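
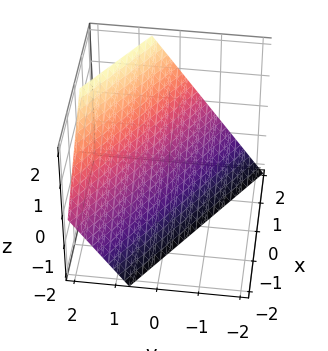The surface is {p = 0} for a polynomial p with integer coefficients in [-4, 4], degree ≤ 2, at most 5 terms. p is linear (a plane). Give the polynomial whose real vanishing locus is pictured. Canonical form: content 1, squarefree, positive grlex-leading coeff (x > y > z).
2*x + 3*y - 2*z - 2

Degree: the surface is flat (a plane), so deg p = 1.
Checking where it meets the axes: it crosses the z-axis at the gridline z = -1; it meets the x-axis at x = 1 (among the integer gridlines).
Assembling these constraints gives the stated polynomial.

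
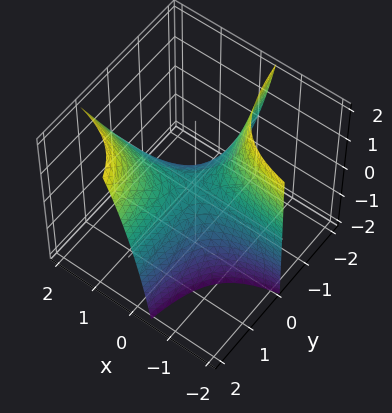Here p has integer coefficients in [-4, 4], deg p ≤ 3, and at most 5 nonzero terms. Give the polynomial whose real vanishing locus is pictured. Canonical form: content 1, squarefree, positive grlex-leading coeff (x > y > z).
4*x*y - x*z - 2*z

1. The degree is 2 — a generic line meets the surface in up to 2 points.
2. Against the integer gridlines: every point of the x-axis in the box is on the surface; every point of the y-axis in the box is on the surface; one z-axis crossing is at z = 0.
3. Matching integer coefficients to the picture gives p.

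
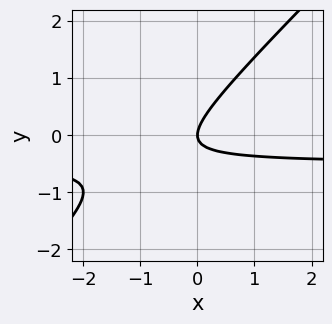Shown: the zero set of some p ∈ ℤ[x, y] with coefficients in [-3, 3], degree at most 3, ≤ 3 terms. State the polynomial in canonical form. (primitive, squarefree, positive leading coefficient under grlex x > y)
Degree: a generic line meets the curve in up to 2 points, so deg p = 2.
Observable constraints: it crosses the x-axis at the gridline x = 0; it meets the y-axis at y = 0 (among the integer gridlines).
Solving for integer coefficients yields p as stated.

2*x*y - 2*y^2 + x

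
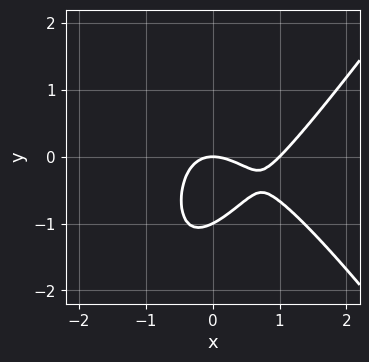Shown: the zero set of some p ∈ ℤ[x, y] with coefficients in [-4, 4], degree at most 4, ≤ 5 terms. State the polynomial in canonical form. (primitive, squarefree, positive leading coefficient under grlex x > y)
2*x^3 - x*y^2 - 2*x^2 - 2*y^2 - 2*y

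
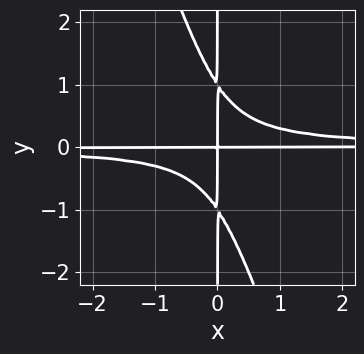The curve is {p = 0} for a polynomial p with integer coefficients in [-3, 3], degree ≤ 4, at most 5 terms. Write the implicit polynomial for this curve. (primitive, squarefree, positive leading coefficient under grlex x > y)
The degree is 4 — the shape is more complex than any degree-3 curve.
Against the integer gridlines: every point of the x-axis in the box is on the curve; every point of the y-axis in the box is on the curve.
Assembling these constraints gives the stated polynomial.

3*x^2*y^2 + x*y^3 - x*y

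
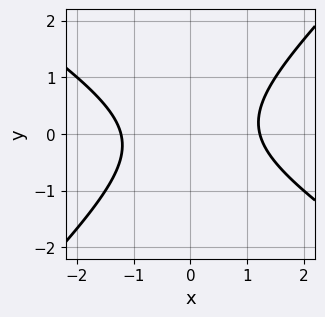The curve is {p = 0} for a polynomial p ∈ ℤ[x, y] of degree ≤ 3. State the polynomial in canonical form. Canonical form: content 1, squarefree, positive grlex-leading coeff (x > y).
2*x^2 + x*y - 3*y^2 - 3

(a) Degree: the shape is more complex than any degree-1 curve, so deg p = 2.
(b) Reading off the gridlines: no y-intercept at any integer in the box.
(c) These observations pin down the coefficients.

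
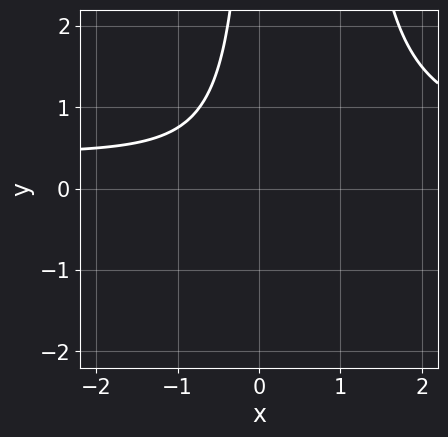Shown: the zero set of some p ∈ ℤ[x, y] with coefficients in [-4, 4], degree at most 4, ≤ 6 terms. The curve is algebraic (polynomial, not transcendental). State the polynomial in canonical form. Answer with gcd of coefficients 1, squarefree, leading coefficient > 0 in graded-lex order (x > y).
First, deg p = 3.
Then, observable constraints: no y-intercept at any integer in the box; the curve avoids every integer x-axis point in the box.
Finally, fitting integer coefficients to these (and the overall shape) gives p.

2*x^2*y - x^2 - 2*x*y - 2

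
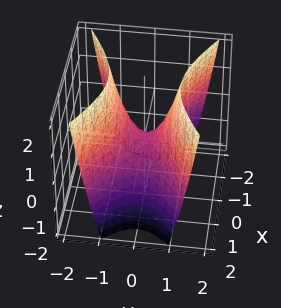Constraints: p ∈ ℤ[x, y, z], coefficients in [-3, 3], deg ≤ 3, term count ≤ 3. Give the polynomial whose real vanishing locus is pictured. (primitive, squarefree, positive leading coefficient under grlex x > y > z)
1. deg p = 2.
2. Symmetries: it's symmetric under y → −y, forcing even powers of y; the x ↦ −x reflection is a symmetry, so x appears only in even powers.
3. From the axis intercepts and sections: one x-axis crossing is at x = 0; one z-axis crossing is at z = 0.
4. Putting this together gives p.

x^2 - 2*y^2 + z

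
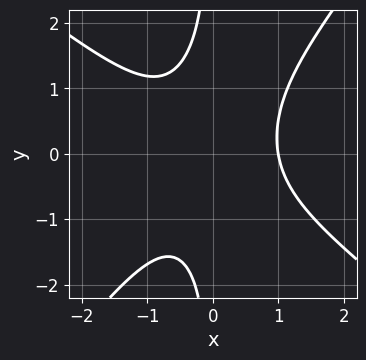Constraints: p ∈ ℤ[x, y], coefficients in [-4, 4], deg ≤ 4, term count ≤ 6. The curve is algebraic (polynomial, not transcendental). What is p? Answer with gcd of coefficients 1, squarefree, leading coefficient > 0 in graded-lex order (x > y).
2*x^3 + x^2*y - 2*x*y^2 - 2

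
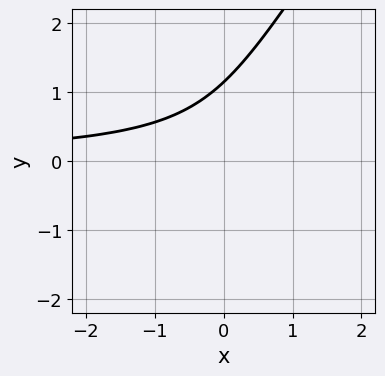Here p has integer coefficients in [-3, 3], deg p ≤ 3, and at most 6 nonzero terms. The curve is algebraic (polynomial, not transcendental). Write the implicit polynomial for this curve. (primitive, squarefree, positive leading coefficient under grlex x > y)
Degree: no degree-2 curve has this shape, so deg p = 3.
Checking where it meets the axes: the curve avoids every integer x-axis point in the box.
Together with the visible shape, these determine p as stated.

3*x*y^2 - 2*y^3 + 3*x*y + 3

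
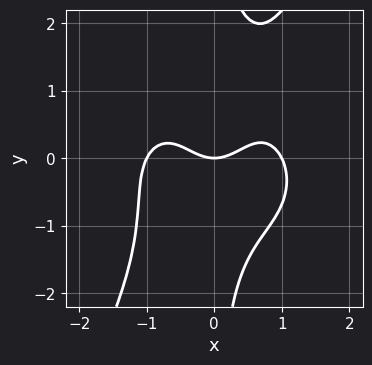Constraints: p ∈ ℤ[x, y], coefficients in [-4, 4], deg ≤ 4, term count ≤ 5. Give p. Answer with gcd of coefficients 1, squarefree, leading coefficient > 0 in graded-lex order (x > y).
(a) Degree: no degree-3 curve has this shape, so deg p = 4.
(b) Against the integer gridlines: the x-axis gridline crossings are at x ∈ {-1, 0, 1}; it meets the y-axis at y = 0 (among the integer gridlines).
(c) Putting this together gives p.

3*x^4 + 3*x^2*y^2 - 2*x*y^3 - 3*x^2 + 3*y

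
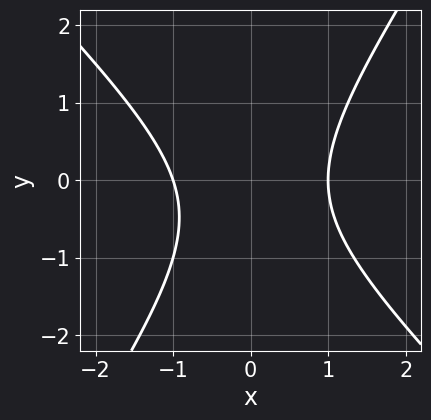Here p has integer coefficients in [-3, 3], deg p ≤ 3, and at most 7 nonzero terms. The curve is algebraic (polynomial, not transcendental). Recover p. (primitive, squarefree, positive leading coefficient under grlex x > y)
3*x^2 + x*y - 2*y^2 - y - 3

(a) Degree: a generic line meets the curve in up to 2 points, so deg p = 2.
(b) Checking where it meets the axes: it misses every integer gridline on the y-axis; among the integer gridlines, it crosses the x-axis at x ∈ {-1, 1}.
(c) Fitting integer coefficients to these (and the overall shape) gives p.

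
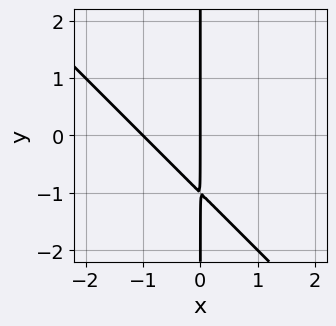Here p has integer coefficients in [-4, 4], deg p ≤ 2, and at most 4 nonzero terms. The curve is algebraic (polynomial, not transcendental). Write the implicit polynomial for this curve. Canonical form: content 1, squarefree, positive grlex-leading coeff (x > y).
x^2 + x*y + x

(a) Degree: no degree-1 curve has this shape, so deg p = 2.
(b) From the axis intercepts and sections: every point of the y-axis in the box is on the curve; among the integer gridlines, it crosses the x-axis at x ∈ {-1, 0}.
(c) Matching integer coefficients to the picture gives p.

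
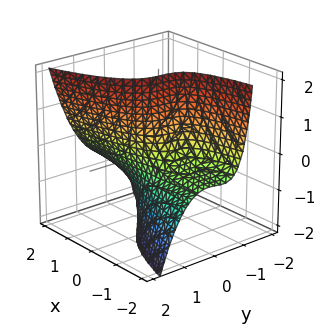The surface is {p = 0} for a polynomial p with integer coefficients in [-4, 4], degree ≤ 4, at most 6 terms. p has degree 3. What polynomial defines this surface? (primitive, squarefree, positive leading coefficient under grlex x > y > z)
x*y*z - 3*y^3 + 2*x*z + x + 1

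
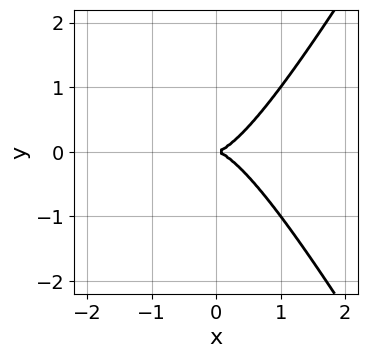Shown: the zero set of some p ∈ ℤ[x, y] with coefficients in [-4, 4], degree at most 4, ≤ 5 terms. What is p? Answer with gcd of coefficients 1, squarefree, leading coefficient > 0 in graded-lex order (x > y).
3*x^3 - x*y^2 - 2*y^2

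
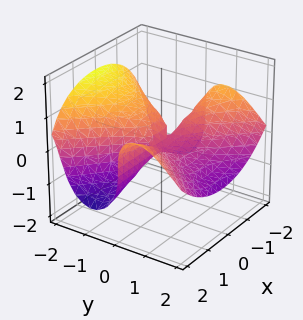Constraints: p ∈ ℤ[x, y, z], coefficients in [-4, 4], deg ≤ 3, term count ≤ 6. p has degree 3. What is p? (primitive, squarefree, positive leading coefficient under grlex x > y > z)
The degree is 3 — no degree-2 surface has this shape.
Against the integer gridlines: every point of the x-axis in the box is on the surface; it meets the y-axis at y = 0 (among the integer gridlines).
Together with the visible shape, these determine p as stated.

2*x^2*y - 2*y^3 - 3*y^2*z - 2*z^3 - 3*y*z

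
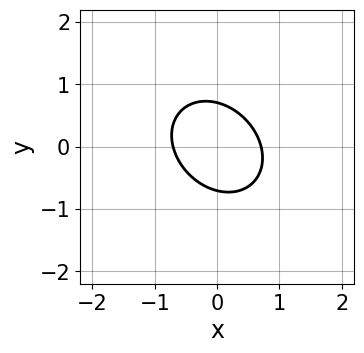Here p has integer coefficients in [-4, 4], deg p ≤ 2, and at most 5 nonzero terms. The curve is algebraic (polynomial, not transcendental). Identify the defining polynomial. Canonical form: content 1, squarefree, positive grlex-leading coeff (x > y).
deg p = 2. The shape is more complex than any degree-1 curve.
Matching integer coefficients to the picture gives p.

2*x^2 + x*y + 2*y^2 - 1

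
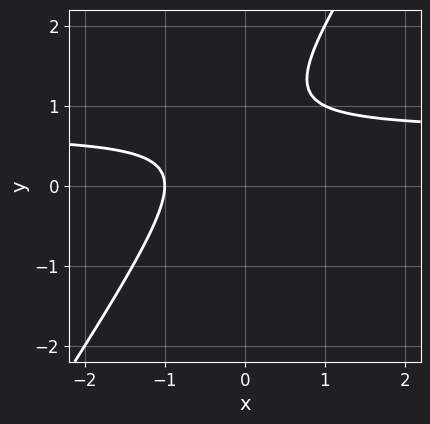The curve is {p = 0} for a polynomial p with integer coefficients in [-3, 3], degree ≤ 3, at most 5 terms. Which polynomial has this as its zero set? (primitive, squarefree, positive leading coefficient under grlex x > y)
(a) Degree: no degree-1 curve has this shape, so deg p = 2.
(b) Checking where it meets the axes: it meets the x-axis at x = -1 (among the integer gridlines); it misses every integer gridline on the y-axis.
(c) Putting this together gives p.

3*x*y - 2*y^2 - 2*x + 3*y - 2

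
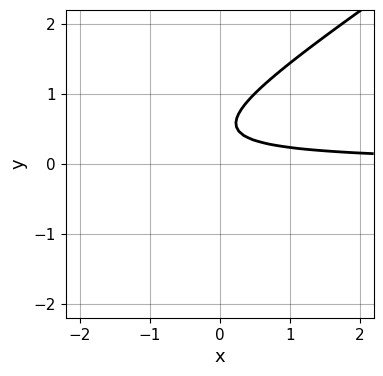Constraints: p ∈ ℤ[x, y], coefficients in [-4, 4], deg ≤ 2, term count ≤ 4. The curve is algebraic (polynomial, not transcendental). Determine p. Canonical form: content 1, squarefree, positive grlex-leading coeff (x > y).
deg p = 2.
Against the integer gridlines: no y-intercept at any integer in the box; the curve avoids every integer x-axis point in the box.
Together with the visible shape, these determine p as stated.

2*x*y - 3*y^2 + 3*y - 1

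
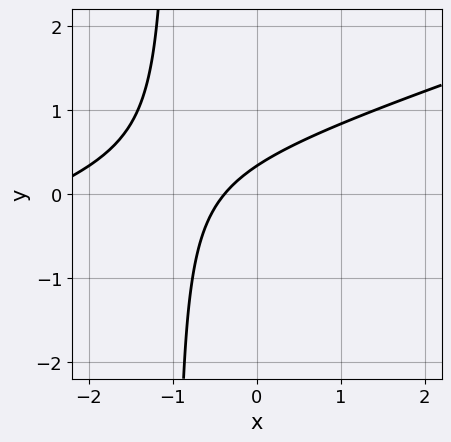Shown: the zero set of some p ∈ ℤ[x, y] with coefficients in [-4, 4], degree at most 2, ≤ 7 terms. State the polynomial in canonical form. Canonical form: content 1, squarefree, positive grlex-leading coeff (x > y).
x^2 - 3*x*y + 3*x - 3*y + 1

deg p = 2. A generic line meets the curve in up to 2 points.
Putting this together gives p.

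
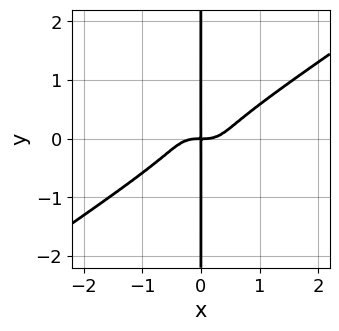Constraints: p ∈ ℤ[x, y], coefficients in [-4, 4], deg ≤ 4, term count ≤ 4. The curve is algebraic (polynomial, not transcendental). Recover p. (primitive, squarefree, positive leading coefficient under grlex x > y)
deg p = 4. The shape is more complex than any degree-3 curve.
Against the integer gridlines: every point of the y-axis in the box is on the curve.
Solving for integer coefficients yields p as stated.

2*x^4 - 3*x^2*y^2 - 2*x*y^3 - x*y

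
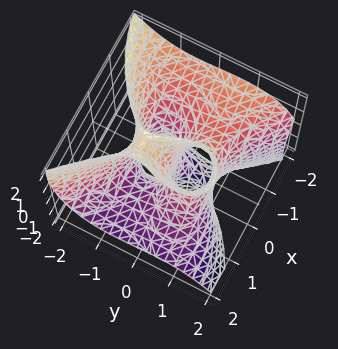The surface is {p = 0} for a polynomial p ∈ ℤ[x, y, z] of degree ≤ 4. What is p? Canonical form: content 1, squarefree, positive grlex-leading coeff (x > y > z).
2*x^3 + 3*x^2*z - 2*x*z^2 + 3*y^3 - 3*y

deg p = 3. The shape is more complex than any degree-2 surface.
Reading off the gridlines: it crosses the x-axis at the gridline x = 0; among the integer gridlines, it crosses the y-axis at y ∈ {-1, 0, 1}; the visible z-axis segment lies entirely on the surface.
These observations pin down the coefficients.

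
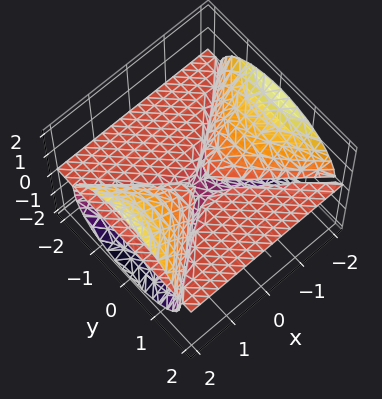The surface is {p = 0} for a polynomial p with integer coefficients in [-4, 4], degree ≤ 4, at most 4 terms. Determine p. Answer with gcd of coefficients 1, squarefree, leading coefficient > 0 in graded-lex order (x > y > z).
1. There are 3 components. Treating them together as one polynomial.
2. Degree: a generic line meets the surface in up to 3 points, so deg p = 3.
3. From the visible intercepts: every point of the y-axis in the box is on the surface; every point of the x-axis in the box is on the surface.
4. Solving for integer coefficients yields p as stated.

2*x^2*z - 3*y^2*z - 3*z^3 - 2*z^2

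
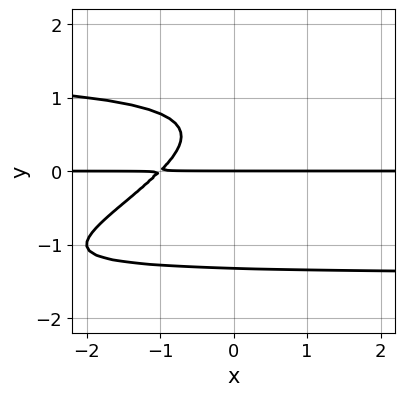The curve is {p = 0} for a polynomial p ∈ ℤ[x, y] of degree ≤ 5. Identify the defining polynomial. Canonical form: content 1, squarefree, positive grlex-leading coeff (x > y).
x*y^3 - 2*y^4 - 2*x*y + 2*y^2 - 2*y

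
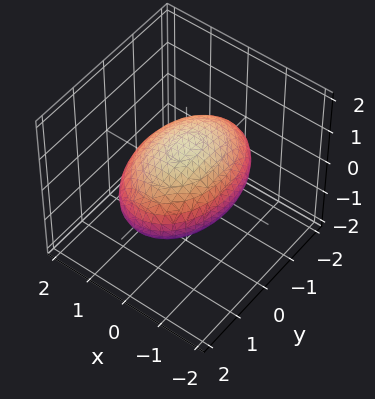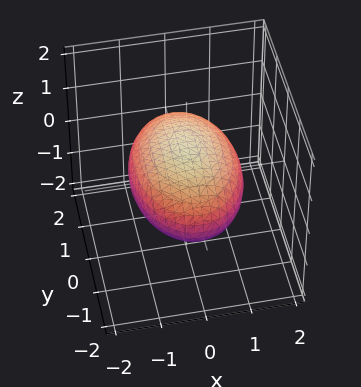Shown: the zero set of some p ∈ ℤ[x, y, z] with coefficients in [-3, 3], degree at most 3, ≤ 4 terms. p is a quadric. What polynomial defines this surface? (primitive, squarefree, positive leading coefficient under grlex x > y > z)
1. The degree is 2 — bounded and convex; a quadric.
2. Symmetries: it's symmetric under x → −x, forcing even powers of x; mirror symmetry y ↦ −y ⇒ only even powers of y; mirror symmetry z ↦ −z ⇒ only even powers of z.
3. Reading off the gridlines: the z-axis gridline crossings are at z ∈ {-1, 1}.
4. Solving for integer coefficients yields p as stated.

2*x^2 + y^2 + 3*z^2 - 3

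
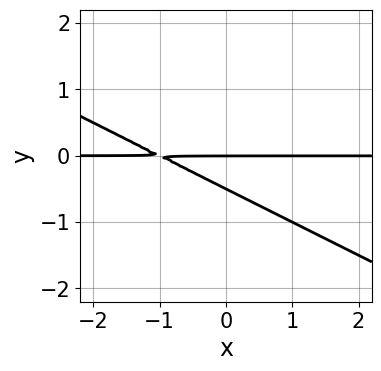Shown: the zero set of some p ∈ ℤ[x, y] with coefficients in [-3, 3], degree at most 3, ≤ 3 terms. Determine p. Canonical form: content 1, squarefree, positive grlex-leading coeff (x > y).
x*y + 2*y^2 + y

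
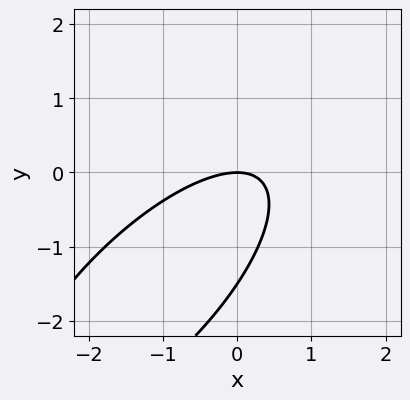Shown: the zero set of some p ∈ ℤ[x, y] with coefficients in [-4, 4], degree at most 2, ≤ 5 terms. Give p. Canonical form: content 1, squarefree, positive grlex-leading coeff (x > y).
First, degree: the shape is more complex than any degree-1 curve, so deg p = 2.
Then, observable constraints: it crosses the x-axis at the gridline x = 0; it meets the y-axis at y = 0 (among the integer gridlines).
Finally, the integer polynomial consistent with all of this is the stated p.

2*x^2 - 3*x*y + 2*y^2 + 3*y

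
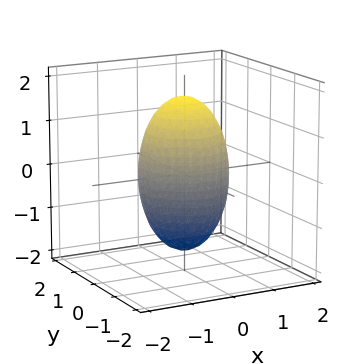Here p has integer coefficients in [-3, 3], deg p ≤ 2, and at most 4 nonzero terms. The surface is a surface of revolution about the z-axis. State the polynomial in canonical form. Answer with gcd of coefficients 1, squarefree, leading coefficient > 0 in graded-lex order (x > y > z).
(a) The degree is 2 — the shape is more complex than any degree-1 surface.
(b) By symmetry, every cross-section ⟂ z is a circle, so x, y appear only via x² + y².
(c) From the axis intercepts and sections: the y-axis gridline crossings are at y ∈ {-1, 1}; a circular section at z = -1 has radius between 0 and 1; the x-axis gridline crossings are at x ∈ {-1, 1}.
(d) Solving for integer coefficients yields p as stated.

3*x^2 + 3*y^2 + z^2 - 3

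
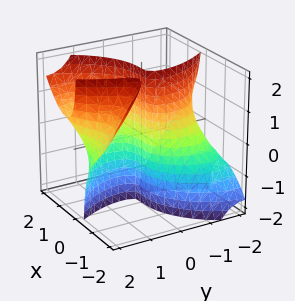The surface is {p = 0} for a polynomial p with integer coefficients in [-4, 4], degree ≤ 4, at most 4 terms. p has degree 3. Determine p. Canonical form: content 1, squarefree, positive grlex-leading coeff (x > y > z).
First, the degree is 3 — no degree-2 surface has this shape.
Next, from the visible intercepts: the visible z-axis segment lies entirely on the surface; it crosses the x-axis at the gridline x = 0; it meets the y-axis at y = 0 (among the integer gridlines).
Finally, putting this together gives p.

2*x^3 - 3*x*y*z + y^3 - 3*y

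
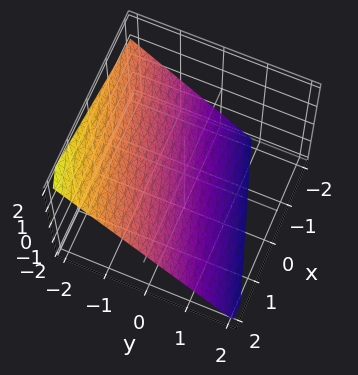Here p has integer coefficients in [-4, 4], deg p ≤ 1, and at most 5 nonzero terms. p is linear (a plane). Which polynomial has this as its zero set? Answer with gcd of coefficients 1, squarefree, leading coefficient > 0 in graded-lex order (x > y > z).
x - 3*y - 3*z - 2

1. Degree: every cross-section is a straight line — this is a plane, so deg p = 1.
2. From the axis intercepts and sections: it crosses the x-axis at the gridline x = 2.
3. Putting this together gives p.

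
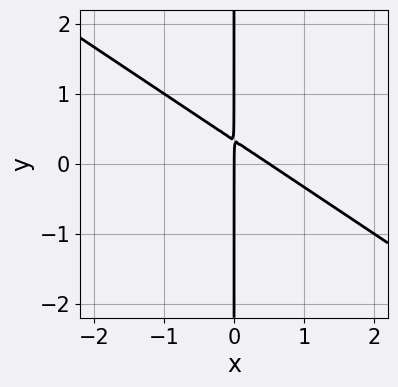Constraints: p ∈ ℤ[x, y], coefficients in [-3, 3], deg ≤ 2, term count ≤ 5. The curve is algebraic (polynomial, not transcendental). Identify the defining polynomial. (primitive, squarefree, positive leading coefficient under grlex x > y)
Degree: the shape is more complex than any degree-1 curve, so deg p = 2.
Against the integer gridlines: it meets the x-axis at x = 0 (among the integer gridlines); the visible y-axis segment lies entirely on the curve.
Putting this together gives p.

2*x^2 + 3*x*y - x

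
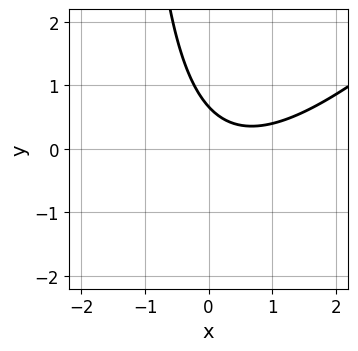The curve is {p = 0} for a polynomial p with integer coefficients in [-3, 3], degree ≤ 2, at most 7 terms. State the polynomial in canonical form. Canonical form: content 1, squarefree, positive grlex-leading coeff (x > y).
2*x^2 - 2*x*y - 2*x - 3*y + 2

First, degree: the shape is more complex than any degree-1 curve, so deg p = 2.
Then, observable constraints: it misses every integer gridline on the x-axis.
Finally, matching integer coefficients to the picture gives p.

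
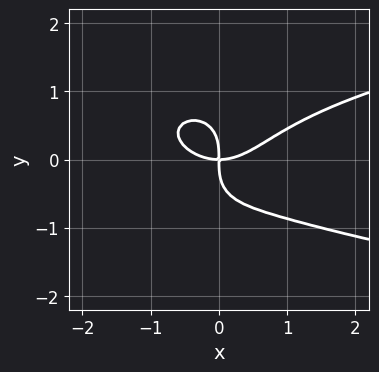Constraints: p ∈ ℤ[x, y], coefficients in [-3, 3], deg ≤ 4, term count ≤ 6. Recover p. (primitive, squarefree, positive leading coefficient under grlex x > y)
The degree is 4 — the shape is more complex than any degree-3 curve.
Reading off the gridlines: one x-axis crossing is at x = 0; one y-axis crossing is at y = 0.
Fitting integer coefficients to these (and the overall shape) gives p.

3*x^2*y^2 - x*y^3 + 3*y^4 - 2*x^3 + 3*x*y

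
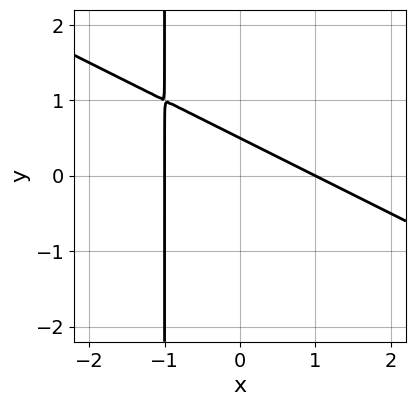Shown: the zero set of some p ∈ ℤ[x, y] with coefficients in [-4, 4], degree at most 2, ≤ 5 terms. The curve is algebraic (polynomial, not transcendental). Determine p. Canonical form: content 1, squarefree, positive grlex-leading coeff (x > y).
(a) deg p = 2. A generic line meets the curve in up to 2 points.
(b) Observable constraints: the x-axis gridline crossings are at x ∈ {-1, 1}.
(c) Fitting integer coefficients to these (and the overall shape) gives p.

x^2 + 2*x*y + 2*y - 1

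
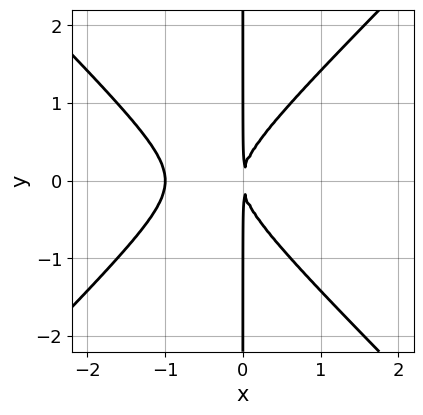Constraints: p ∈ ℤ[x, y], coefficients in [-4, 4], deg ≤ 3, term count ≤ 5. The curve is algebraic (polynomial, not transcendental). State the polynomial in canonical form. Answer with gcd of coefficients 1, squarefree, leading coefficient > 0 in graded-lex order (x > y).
x^3 - x*y^2 + x^2

deg p = 3.
Symmetries: it's symmetric under y → −y, forcing even powers of y.
Checking where it meets the axes: every point of the y-axis in the box is on the curve; it crosses the x-axis at the gridline x = -1.
These observations pin down the coefficients.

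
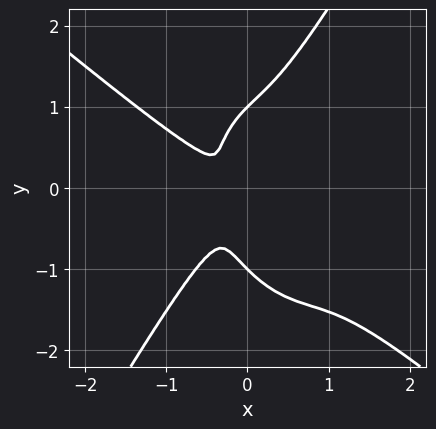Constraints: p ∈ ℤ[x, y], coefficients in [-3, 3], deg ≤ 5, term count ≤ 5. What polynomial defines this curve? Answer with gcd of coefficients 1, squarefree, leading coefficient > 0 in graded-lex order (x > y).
3*x^4 + 3*x^3*y - y^4 + 2*x*y^2 + y^2

(a) deg p = 4.
(b) From the axis intercepts and sections: among the integer gridlines, it crosses the y-axis at y ∈ {-1, 1}.
(c) These observations pin down the coefficients.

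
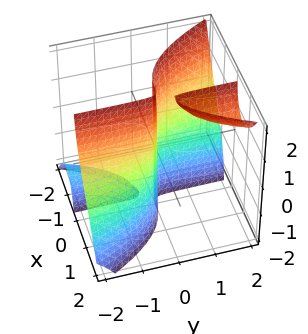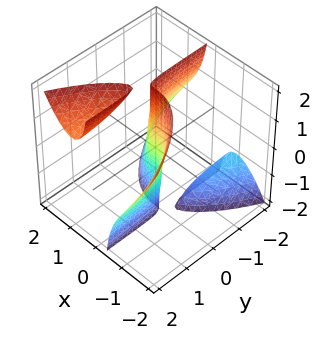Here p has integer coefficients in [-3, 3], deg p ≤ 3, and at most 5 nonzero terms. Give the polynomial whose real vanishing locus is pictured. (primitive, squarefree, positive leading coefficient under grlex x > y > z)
3*x^3 - 3*x*y*z + 2*y

1. There are 3 components.
2. Degree: the shape is more complex than any degree-2 surface, so deg p = 3.
3. From the visible intercepts: every point of the z-axis in the box is on the surface; it crosses the x-axis at the gridline x = 0.
4. Together with the visible shape, these determine p as stated.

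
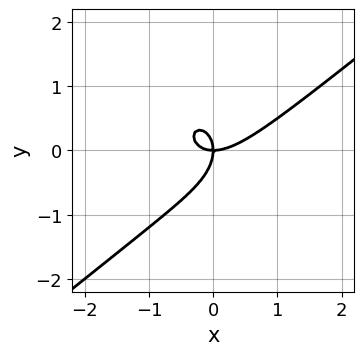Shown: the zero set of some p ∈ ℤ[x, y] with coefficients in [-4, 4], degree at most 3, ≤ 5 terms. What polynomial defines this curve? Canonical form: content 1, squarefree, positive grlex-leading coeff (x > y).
2*x^3 - 2*x^2*y + x*y^2 - 2*y^3 - 2*x*y

deg p = 3.
Against the integer gridlines: it crosses the x-axis at the gridline x = 0; it crosses the y-axis at the gridline y = 0.
Fitting integer coefficients to these (and the overall shape) gives p.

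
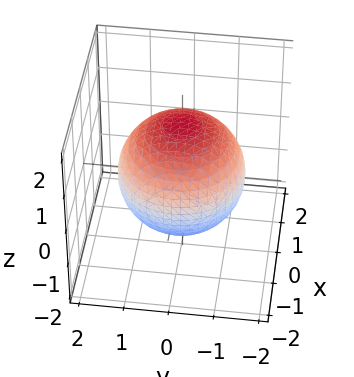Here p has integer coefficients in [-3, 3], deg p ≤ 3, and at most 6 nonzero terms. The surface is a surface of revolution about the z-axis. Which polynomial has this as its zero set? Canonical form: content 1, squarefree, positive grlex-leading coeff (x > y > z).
x^2 + y^2 + z^2 - 2

Degree: no degree-1 surface has this shape, so deg p = 2.
Symmetries: the surface is invariant under rotation about z: p = q(x² + y², z).
From the visible intercepts: a circular section at z = 1 has radius exactly 1.
Solving for integer coefficients yields p as stated.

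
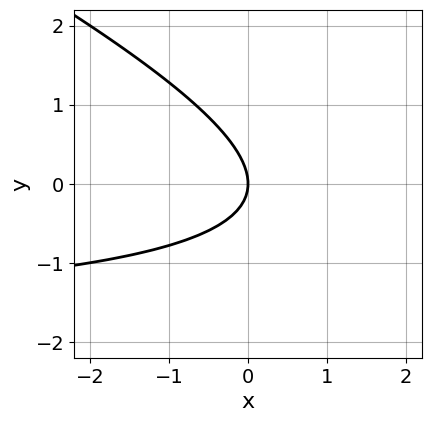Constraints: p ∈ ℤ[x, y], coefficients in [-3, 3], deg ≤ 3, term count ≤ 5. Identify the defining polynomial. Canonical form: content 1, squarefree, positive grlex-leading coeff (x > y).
x*y + 2*y^2 + 2*x

1. The degree is 2 — the shape is more complex than any degree-1 curve.
2. From the axis intercepts and sections: one x-axis crossing is at x = 0; one y-axis crossing is at y = 0.
3. Solving for integer coefficients yields p as stated.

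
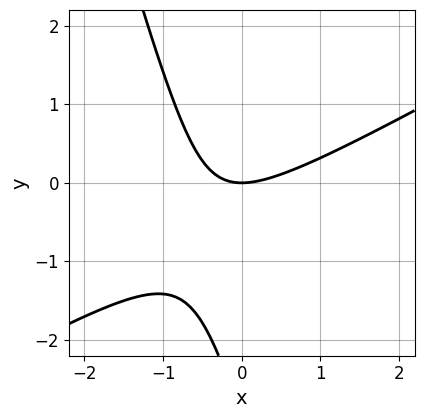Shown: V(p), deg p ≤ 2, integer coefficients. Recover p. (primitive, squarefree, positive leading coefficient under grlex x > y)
1. The degree is 2 — a generic line meets the curve in up to 2 points.
2. From the visible intercepts: it meets the y-axis at y = 0 (among the integer gridlines); it meets the x-axis at x = 0 (among the integer gridlines).
3. Fitting integer coefficients to these (and the overall shape) gives p.

2*x^2 - 3*x*y - y^2 - 3*y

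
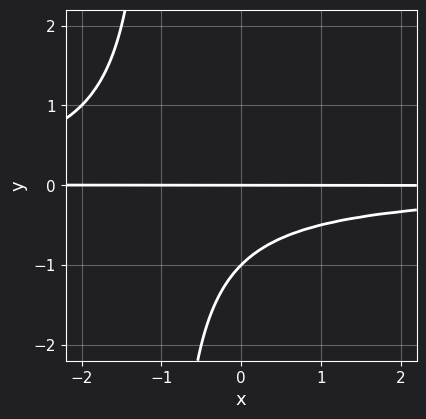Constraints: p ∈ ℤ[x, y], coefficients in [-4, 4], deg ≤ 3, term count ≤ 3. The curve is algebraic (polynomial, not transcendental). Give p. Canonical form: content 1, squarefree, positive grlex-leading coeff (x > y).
First, the degree is 3 — no degree-2 curve has this shape.
Then, from the visible intercepts: every point of the x-axis in the box is on the curve; the y-axis gridline crossings are at y ∈ {-1, 0}.
Finally, matching integer coefficients to the picture gives p.

x*y^2 + y^2 + y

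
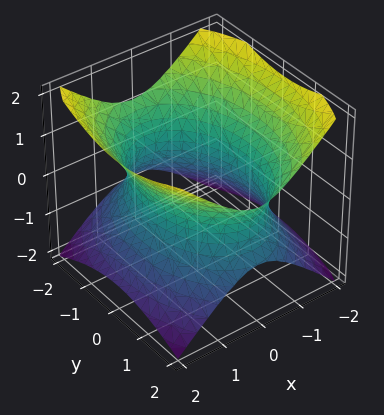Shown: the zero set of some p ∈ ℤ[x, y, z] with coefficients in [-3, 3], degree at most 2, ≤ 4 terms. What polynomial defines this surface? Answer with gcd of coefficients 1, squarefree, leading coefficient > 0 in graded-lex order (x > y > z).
(a) deg p = 2.
(b) Symmetries: the z ↦ −z reflection is a symmetry, so z appears only in even powers; it's symmetric under y → −y, forcing even powers of y; mirror symmetry x ↦ −x ⇒ only even powers of x.
(c) Against the integer gridlines: no z-intercept at any integer in the box.
(d) The integer polynomial consistent with all of this is the stated p.

2*x^2 + y^2 - 2*z^2 - 3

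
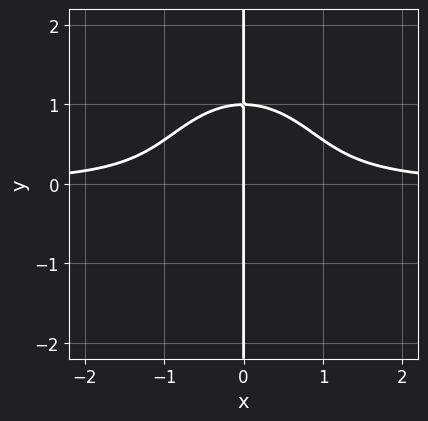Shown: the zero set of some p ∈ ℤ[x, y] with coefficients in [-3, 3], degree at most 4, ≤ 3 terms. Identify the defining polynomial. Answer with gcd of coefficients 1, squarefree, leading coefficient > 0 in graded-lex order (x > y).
deg p = 4. The shape is more complex than any degree-3 curve.
From the visible intercepts: one x-axis crossing is at x = 0; the visible y-axis segment lies entirely on the curve.
Solving for integer coefficients yields p as stated.

3*x^3*y + 2*x*y^3 - 2*x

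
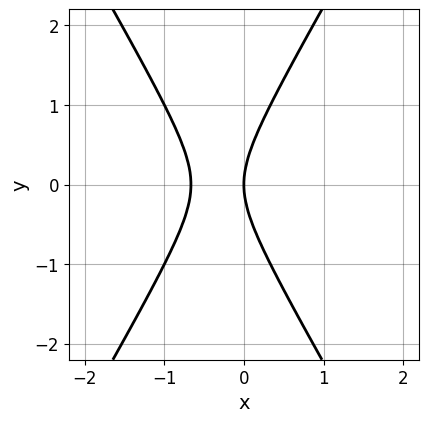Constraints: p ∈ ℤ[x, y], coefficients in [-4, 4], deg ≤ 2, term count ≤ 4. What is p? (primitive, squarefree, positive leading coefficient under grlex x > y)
3*x^2 - y^2 + 2*x

1. The degree is 2 — the shape is more complex than any degree-1 curve.
2. Symmetries: it's symmetric under y → −y, forcing even powers of y.
3. Reading off the gridlines: it crosses the x-axis at the gridline x = 0; it meets the y-axis at y = 0 (among the integer gridlines).
4. These observations pin down the coefficients.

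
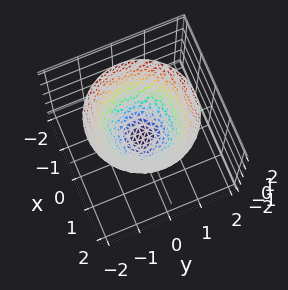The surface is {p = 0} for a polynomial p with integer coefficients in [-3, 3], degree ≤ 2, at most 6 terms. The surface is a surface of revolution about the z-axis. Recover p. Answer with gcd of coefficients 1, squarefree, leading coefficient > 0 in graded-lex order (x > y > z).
1. deg p = 2. No degree-1 surface has this shape.
2. Symmetries: every cross-section ⟂ z is a circle, so x, y appear only via x² + y².
3. Reading off the gridlines: a circular section at z = 1 has radius between 1 and 2.
4. Matching integer coefficients to the picture gives p.

2*x^2 + 2*y^2 - 2*z - 1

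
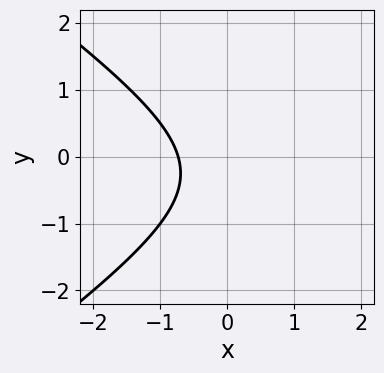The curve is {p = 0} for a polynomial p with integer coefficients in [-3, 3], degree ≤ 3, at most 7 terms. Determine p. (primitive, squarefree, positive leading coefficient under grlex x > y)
x^2 - 2*y^2 - 2*x - y - 2

1. Degree: the shape is more complex than any degree-1 curve, so deg p = 2.
2. From the axis intercepts and sections: the curve avoids every integer y-axis point in the box.
3. Assembling these constraints gives the stated polynomial.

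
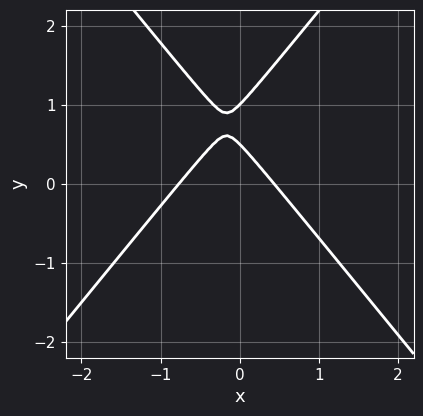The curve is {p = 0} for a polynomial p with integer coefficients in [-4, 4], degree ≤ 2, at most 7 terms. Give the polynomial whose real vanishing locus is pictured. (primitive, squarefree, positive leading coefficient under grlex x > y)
First, degree: a generic line meets the curve in up to 2 points, so deg p = 2.
Then, reading off the gridlines: one y-axis crossing is at y = 1.
Finally, fitting integer coefficients to these (and the overall shape) gives p.

3*x^2 - 2*y^2 + x + 3*y - 1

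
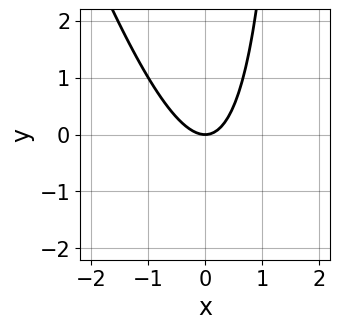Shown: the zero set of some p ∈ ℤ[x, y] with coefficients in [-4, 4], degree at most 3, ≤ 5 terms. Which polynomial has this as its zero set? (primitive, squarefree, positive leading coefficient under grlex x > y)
deg p = 2. A generic line meets the curve in up to 2 points.
From the axis intercepts and sections: it crosses the y-axis at the gridline y = 0; one x-axis crossing is at x = 0.
Fitting integer coefficients to these (and the overall shape) gives p.

3*x^2 + x*y - 2*y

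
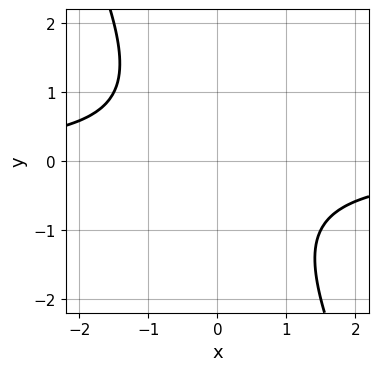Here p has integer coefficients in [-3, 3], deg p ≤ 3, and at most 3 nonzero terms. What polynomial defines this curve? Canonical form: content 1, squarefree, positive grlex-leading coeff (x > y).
2*x*y + y^2 + 2

1. The degree is 2 — no degree-1 curve has this shape.
2. Reading off the gridlines: the curve avoids every integer y-axis point in the box; it misses every integer gridline on the x-axis.
3. Fitting integer coefficients to these (and the overall shape) gives p.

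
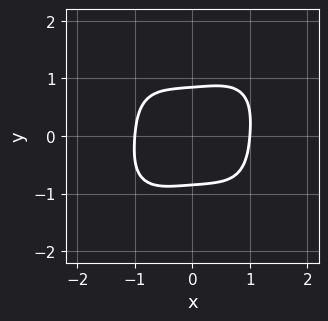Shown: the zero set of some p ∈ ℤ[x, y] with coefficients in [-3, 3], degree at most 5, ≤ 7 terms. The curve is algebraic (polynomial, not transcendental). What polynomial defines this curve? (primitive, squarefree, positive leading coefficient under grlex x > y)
1. deg p = 4. A generic line meets the curve in up to 4 points.
2. Observable constraints: the x-axis gridline crossings are at x ∈ {-1, 1}.
3. Together with the visible shape, these determine p as stated.

3*x^4 + 3*y^4 - x*y + 2*y^2 - 3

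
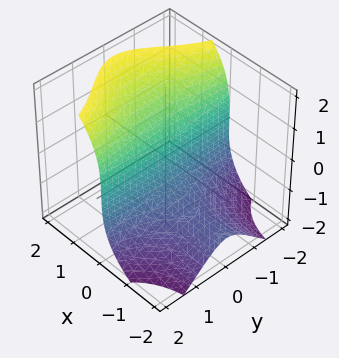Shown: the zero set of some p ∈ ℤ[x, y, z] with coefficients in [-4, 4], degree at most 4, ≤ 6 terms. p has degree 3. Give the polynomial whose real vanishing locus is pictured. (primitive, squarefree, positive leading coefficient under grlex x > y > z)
2*x*y^2 - z^3 + x^2 + 3*x

First, degree: a generic line meets the surface in up to 3 points, so deg p = 3.
Then, from the visible intercepts: every point of the y-axis in the box is on the surface; it crosses the x-axis at the gridline x = 0; one z-axis crossing is at z = 0.
Finally, these observations pin down the coefficients.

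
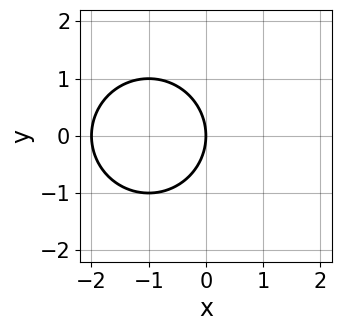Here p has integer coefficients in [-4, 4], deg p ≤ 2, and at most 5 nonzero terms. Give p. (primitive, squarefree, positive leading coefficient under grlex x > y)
x^2 + y^2 + 2*x

1. The degree is 2 — no degree-1 curve has this shape.
2. Symmetries: it's symmetric under y → −y, forcing even powers of y.
3. Reading off the gridlines: it crosses the y-axis at the gridline y = 0; among the integer gridlines, it crosses the x-axis at x ∈ {-2, 0}.
4. Assembling these constraints gives the stated polynomial.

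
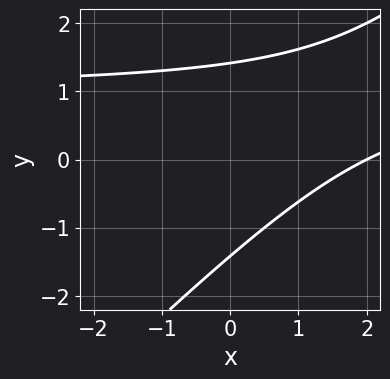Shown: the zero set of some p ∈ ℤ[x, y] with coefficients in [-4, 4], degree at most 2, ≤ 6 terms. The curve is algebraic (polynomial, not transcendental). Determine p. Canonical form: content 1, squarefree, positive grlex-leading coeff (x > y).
(a) deg p = 2. A generic line meets the curve in up to 2 points.
(b) Reading off the gridlines: it meets the x-axis at x = 2 (among the integer gridlines).
(c) Together with the visible shape, these determine p as stated.

x*y - y^2 - x + 2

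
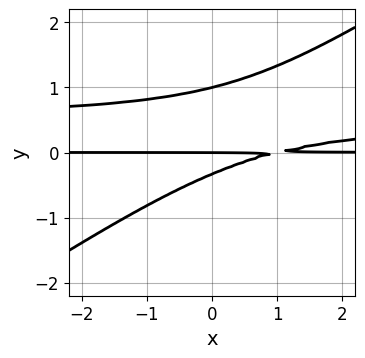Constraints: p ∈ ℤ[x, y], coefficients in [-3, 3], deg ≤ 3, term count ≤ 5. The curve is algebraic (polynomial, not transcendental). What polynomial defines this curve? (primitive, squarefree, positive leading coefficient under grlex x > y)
(a) The degree is 3 — the shape is more complex than any degree-2 curve.
(b) Against the integer gridlines: the y-axis gridline crossings are at y ∈ {0, 1}; every point of the x-axis in the box is on the curve.
(c) Putting this together gives p.

2*x*y^2 - 3*y^3 - x*y + 2*y^2 + y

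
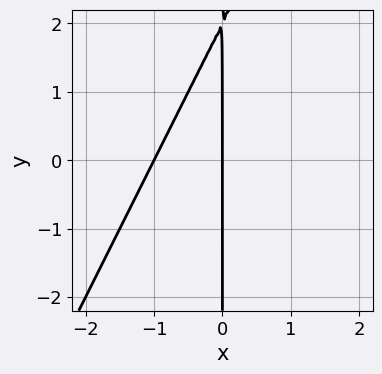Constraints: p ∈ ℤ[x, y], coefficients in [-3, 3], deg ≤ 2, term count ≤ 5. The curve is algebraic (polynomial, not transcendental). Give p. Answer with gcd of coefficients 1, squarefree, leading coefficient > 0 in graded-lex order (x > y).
2*x^2 - x*y + 2*x

(a) deg p = 2.
(b) Against the integer gridlines: the visible y-axis segment lies entirely on the curve; the x-axis gridline crossings are at x ∈ {-1, 0}.
(c) The integer polynomial consistent with all of this is the stated p.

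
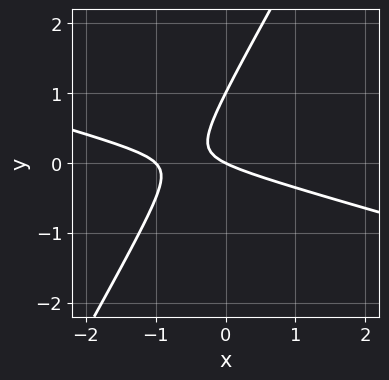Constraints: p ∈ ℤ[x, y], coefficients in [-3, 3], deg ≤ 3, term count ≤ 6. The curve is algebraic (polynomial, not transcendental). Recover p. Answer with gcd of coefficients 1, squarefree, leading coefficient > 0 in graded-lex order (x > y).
x^2 + 3*x*y - 2*y^2 + x + 2*y

First, deg p = 2.
Next, from the visible intercepts: among the integer gridlines, it crosses the x-axis at x ∈ {-1, 0}; the y-axis gridline crossings are at y ∈ {0, 1}.
Finally, fitting integer coefficients to these (and the overall shape) gives p.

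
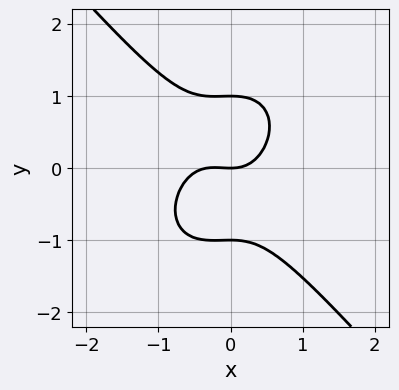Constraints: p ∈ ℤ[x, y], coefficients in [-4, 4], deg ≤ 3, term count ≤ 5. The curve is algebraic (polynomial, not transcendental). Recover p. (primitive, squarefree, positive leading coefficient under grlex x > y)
3*x^3 + 2*y^3 + x^2 - 2*y

(a) deg p = 3.
(b) Checking where it meets the axes: it meets the x-axis at x = 0 (among the integer gridlines); among the integer gridlines, it crosses the y-axis at y ∈ {-1, 0, 1}.
(c) Together with the visible shape, these determine p as stated.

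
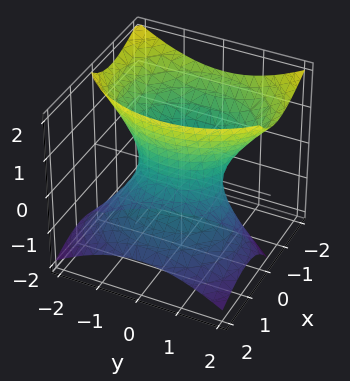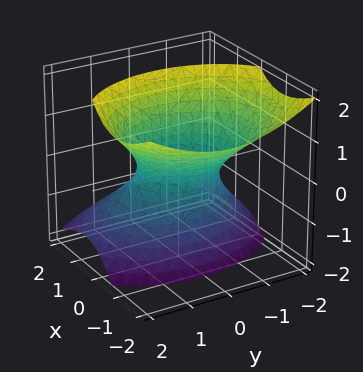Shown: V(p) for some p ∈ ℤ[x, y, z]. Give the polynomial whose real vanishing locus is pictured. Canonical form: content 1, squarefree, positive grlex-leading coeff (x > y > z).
3*x^2 + 3*x*z + 2*y^2 - 2*z^2 - 2

Degree: no degree-1 surface has this shape, so deg p = 2.
Against the integer gridlines: the surface avoids every integer z-axis point in the box; among the integer gridlines, it crosses the y-axis at y ∈ {-1, 1}.
Assembling these constraints gives the stated polynomial.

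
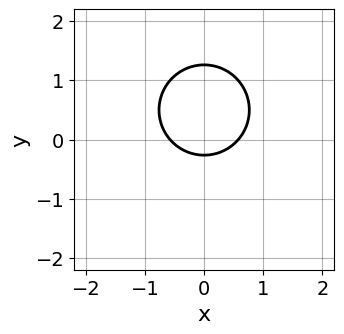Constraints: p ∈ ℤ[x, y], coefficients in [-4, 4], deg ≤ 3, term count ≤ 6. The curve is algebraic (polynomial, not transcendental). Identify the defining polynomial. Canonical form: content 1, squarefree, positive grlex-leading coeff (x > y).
(a) Degree: a generic line meets the curve in up to 2 points, so deg p = 2.
(b) Symmetries: the x ↦ −x reflection is a symmetry, so x appears only in even powers.
(c) Matching integer coefficients to the picture gives p.

3*x^2 + 3*y^2 - 3*y - 1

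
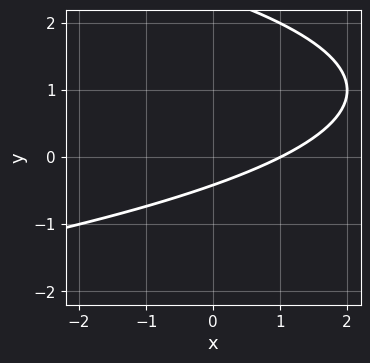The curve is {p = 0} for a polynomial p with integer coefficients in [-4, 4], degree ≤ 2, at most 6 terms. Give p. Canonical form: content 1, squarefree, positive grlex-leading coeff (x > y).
y^2 + x - 2*y - 1

First, deg p = 2. A generic line meets the curve in up to 2 points.
Next, checking where it meets the axes: it meets the x-axis at x = 1 (among the integer gridlines).
Finally, assembling these constraints gives the stated polynomial.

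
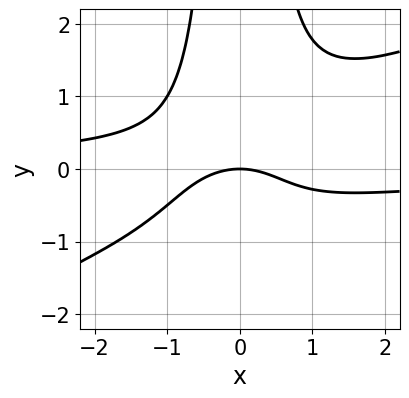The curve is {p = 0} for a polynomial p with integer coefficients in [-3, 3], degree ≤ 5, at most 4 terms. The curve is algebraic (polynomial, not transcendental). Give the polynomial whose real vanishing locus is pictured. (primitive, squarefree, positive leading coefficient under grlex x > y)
x^3*y - 2*x^2*y^2 + x^2 + 2*y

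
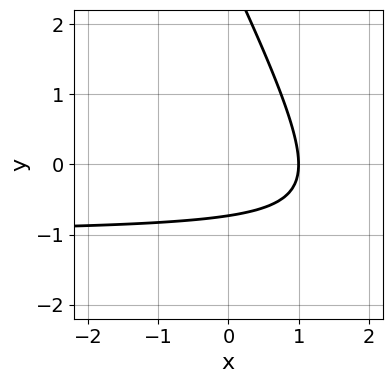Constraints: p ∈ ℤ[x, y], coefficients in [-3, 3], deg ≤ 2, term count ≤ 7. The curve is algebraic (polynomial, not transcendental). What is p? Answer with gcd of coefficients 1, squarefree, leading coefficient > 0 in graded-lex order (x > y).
2*x*y + y^2 + 2*x - 2*y - 2

(a) deg p = 2.
(b) From the axis intercepts and sections: it meets the x-axis at x = 1 (among the integer gridlines).
(c) The integer polynomial consistent with all of this is the stated p.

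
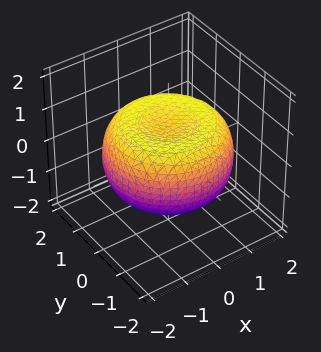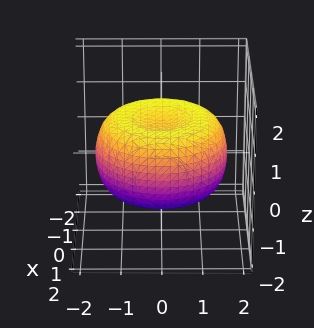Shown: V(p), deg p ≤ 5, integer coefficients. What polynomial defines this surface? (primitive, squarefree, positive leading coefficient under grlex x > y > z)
x^4 + 2*x^2*y^2 + y^4 - 2*x^2 - 2*y^2 + 3*z^2 - 2

(a) The degree is 4 — no degree-3 surface has this shape.
(b) Symmetries: rotational symmetry about the z-axis ⇒ p depends on x, y only through x² + y².
(c) Checking where it meets the axes: a circular section at z = 0 has radius between 1 and 2.
(d) Putting this together gives p.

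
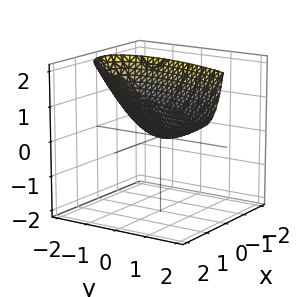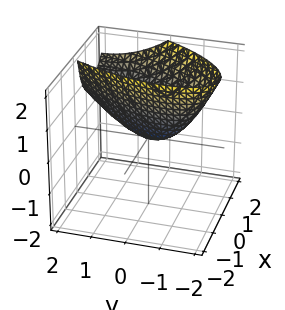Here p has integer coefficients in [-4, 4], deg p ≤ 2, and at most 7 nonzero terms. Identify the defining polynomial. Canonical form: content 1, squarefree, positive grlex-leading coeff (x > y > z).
First, deg p = 2.
Next, from the axis intercepts and sections: it meets the x-axis at x = 0 (among the integer gridlines); it meets the y-axis at y = 0 (among the integer gridlines).
Finally, solving for integer coefficients yields p as stated.

3*x^2 - 2*x*y - 2*x*z + y^2 - 2*z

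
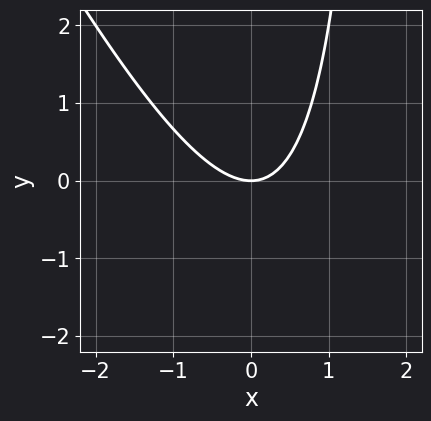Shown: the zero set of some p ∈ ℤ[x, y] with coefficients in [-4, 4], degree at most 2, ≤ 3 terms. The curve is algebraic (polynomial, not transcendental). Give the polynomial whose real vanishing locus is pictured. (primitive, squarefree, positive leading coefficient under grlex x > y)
First, degree: the shape is more complex than any degree-1 curve, so deg p = 2.
Next, from the axis intercepts and sections: it meets the x-axis at x = 0 (among the integer gridlines); one y-axis crossing is at y = 0.
Finally, these observations pin down the coefficients.

2*x^2 + x*y - 2*y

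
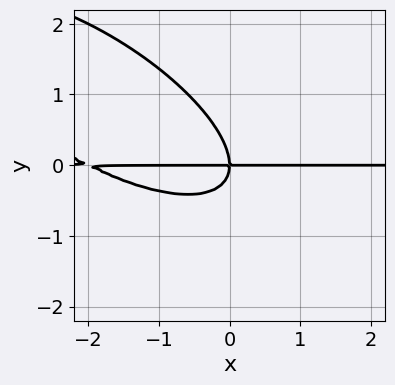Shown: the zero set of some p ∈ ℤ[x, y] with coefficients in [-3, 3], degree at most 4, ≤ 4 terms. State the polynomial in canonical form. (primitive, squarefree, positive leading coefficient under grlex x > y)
x^2*y + 2*x*y^2 + 2*y^3 + 2*x*y

Degree: no degree-2 curve has this shape, so deg p = 3.
From the axis intercepts and sections: one y-axis crossing is at y = 0; the visible x-axis segment lies entirely on the curve.
Fitting integer coefficients to these (and the overall shape) gives p.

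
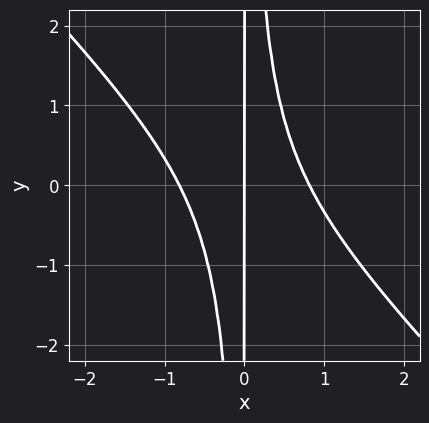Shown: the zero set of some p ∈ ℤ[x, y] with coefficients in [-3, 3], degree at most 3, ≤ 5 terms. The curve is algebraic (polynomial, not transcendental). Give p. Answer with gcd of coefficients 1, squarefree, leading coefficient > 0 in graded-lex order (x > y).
deg p = 3. The shape is more complex than any degree-2 curve.
Reading off the gridlines: every point of the y-axis in the box is on the curve; it crosses the x-axis at the gridline x = 0.
Solving for integer coefficients yields p as stated.

3*x^3 + 3*x^2*y - 2*x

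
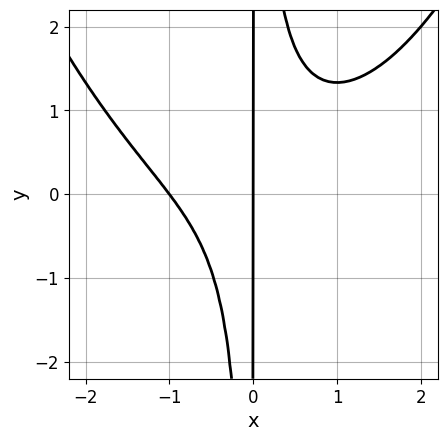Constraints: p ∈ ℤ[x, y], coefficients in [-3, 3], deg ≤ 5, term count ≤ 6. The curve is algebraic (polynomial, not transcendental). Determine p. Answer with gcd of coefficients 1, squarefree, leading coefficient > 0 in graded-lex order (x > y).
First, degree: no degree-3 curve has this shape, so deg p = 4.
Next, observable constraints: the x-axis gridline crossings are at x ∈ {-1, 0}; every point of the y-axis in the box is on the curve.
Finally, solving for integer coefficients yields p as stated.

x^4 - 3*x^2*y + x^2 + 2*x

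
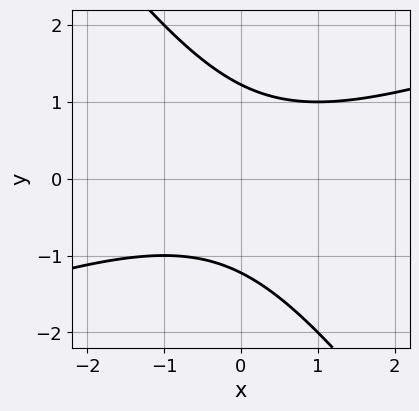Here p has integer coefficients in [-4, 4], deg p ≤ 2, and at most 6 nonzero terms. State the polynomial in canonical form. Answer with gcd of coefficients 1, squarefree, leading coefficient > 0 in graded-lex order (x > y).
deg p = 2.
From the axis intercepts and sections: the curve avoids every integer x-axis point in the box.
Fitting integer coefficients to these (and the overall shape) gives p.

x^2 - 2*x*y - 2*y^2 + 3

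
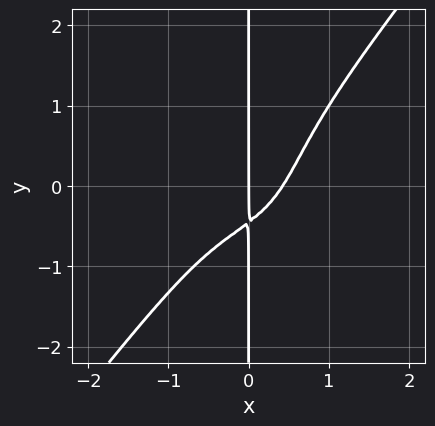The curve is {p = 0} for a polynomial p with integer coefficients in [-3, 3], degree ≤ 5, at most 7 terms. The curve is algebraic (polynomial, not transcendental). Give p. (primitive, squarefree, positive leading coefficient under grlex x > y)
2*x^4 - x*y^3 + 2*x^2 - 2*x*y - x

First, deg p = 4. A generic line meets the curve in up to 4 points.
Then, from the axis intercepts and sections: the visible y-axis segment lies entirely on the curve; it crosses the x-axis at the gridline x = 0.
Finally, putting this together gives p.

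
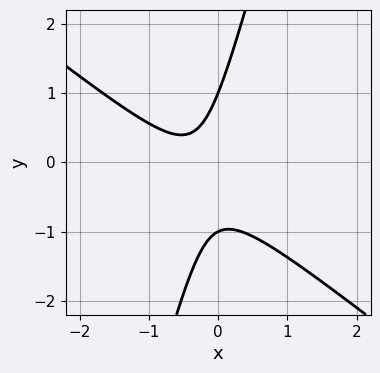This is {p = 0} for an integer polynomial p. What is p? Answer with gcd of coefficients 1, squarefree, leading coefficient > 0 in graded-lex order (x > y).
First, the degree is 2 — no degree-1 curve has this shape.
Then, observable constraints: it misses every integer gridline on the x-axis; among the integer gridlines, it crosses the y-axis at y ∈ {-1, 1}.
Finally, putting this together gives p.

3*x^2 + 3*x*y - y^2 + 2*x + 1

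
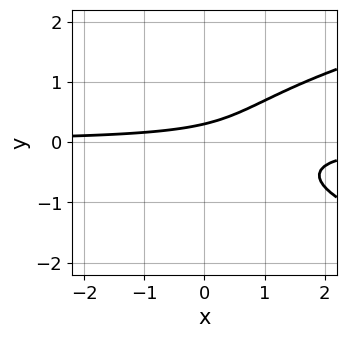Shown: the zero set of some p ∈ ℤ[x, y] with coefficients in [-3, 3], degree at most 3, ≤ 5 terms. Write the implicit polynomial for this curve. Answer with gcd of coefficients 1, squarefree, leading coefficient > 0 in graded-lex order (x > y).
1. The degree is 3 — a generic line meets the curve in up to 3 points.
2. Against the integer gridlines: it misses every integer gridline on the x-axis.
3. Assembling these constraints gives the stated polynomial.

3*y^3 - 3*x*y + 3*y - 1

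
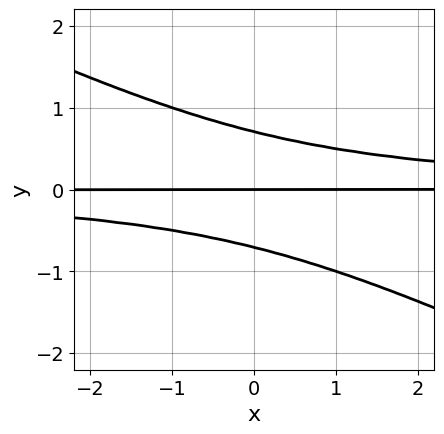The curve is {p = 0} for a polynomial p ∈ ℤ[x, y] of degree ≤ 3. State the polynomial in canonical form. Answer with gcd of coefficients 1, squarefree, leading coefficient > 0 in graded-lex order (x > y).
The degree is 3 — a generic line meets the curve in up to 3 points.
From the axis intercepts and sections: every point of the x-axis in the box is on the curve; one y-axis crossing is at y = 0.
Assembling these constraints gives the stated polynomial.

x*y^2 + 2*y^3 - y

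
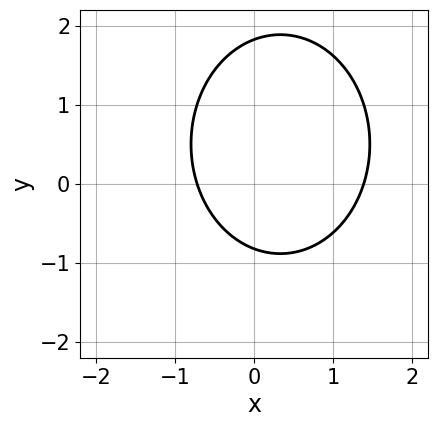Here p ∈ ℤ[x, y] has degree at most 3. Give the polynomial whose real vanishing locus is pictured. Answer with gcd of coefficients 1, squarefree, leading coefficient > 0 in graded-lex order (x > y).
3*x^2 + 2*y^2 - 2*x - 2*y - 3

Degree: no degree-1 curve has this shape, so deg p = 2.
Matching integer coefficients to the picture gives p.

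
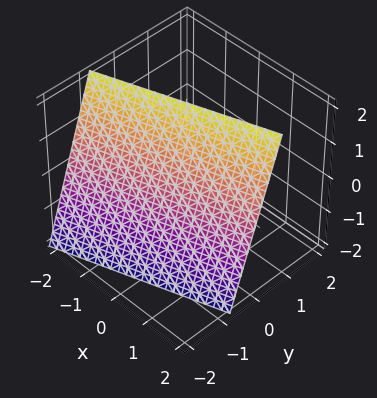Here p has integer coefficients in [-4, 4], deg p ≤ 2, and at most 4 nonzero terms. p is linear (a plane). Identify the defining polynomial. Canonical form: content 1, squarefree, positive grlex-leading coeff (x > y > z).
x - 3*y + z - 2

1. Degree: the surface is flat (a plane), so deg p = 1.
2. From the visible intercepts: one x-axis crossing is at x = 2; it crosses the z-axis at the gridline z = 2.
3. Assembling these constraints gives the stated polynomial.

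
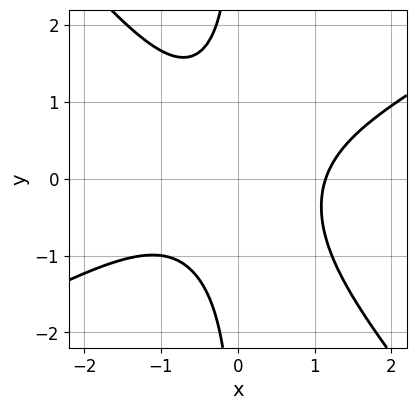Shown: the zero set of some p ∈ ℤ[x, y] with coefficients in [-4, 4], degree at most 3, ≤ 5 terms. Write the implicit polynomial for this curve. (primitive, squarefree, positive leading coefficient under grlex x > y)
2*x^3 - 2*x^2*y - 3*x*y^2 - 3

(a) Degree: the shape is more complex than any degree-2 curve, so deg p = 3.
(b) Checking where it meets the axes: it misses every integer gridline on the y-axis.
(c) Putting this together gives p.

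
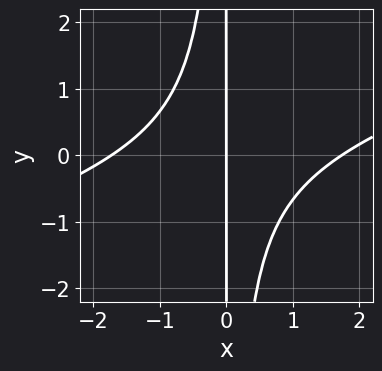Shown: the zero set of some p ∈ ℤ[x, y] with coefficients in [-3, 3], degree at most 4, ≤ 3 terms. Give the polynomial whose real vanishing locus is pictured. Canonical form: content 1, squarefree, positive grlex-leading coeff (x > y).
First, degree: no degree-2 curve has this shape, so deg p = 3.
Next, checking where it meets the axes: it meets the x-axis at x = 0 (among the integer gridlines); the visible y-axis segment lies entirely on the curve.
Finally, putting this together gives p.

x^3 - 3*x^2*y - 3*x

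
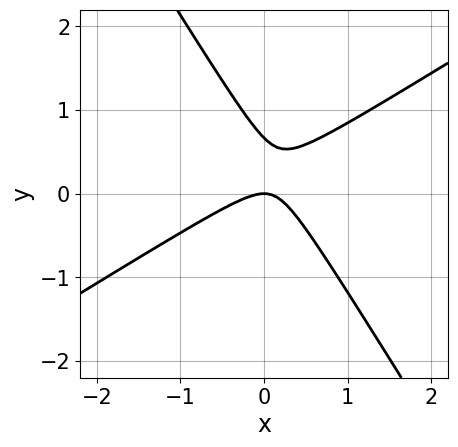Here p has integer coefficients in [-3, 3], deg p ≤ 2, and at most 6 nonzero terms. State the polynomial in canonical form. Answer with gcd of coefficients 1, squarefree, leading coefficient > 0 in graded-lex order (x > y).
The degree is 2 — the shape is more complex than any degree-1 curve.
From the axis intercepts and sections: one x-axis crossing is at x = 0; it crosses the y-axis at the gridline y = 0.
Solving for integer coefficients yields p as stated.

3*x^2 - 3*x*y - 3*y^2 + 2*y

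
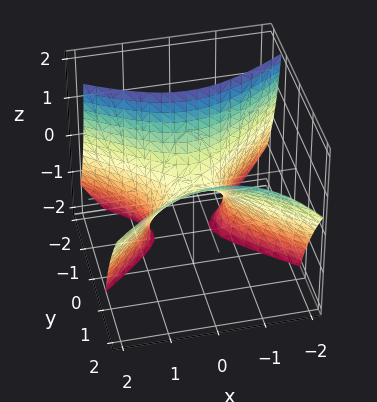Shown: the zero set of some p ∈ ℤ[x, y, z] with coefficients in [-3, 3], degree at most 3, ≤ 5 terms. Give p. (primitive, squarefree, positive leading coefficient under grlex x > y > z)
2*x^2 - 3*y^2 + 3*y*z + 2*z

(a) deg p = 2. A generic line meets the surface in up to 2 points.
(b) Checking where it meets the axes: it meets the x-axis at x = 0 (among the integer gridlines); it meets the y-axis at y = 0 (among the integer gridlines); it meets the z-axis at z = 0 (among the integer gridlines).
(c) These observations pin down the coefficients.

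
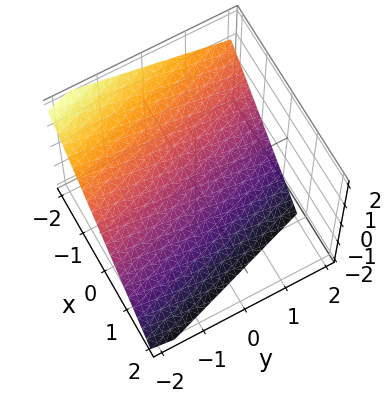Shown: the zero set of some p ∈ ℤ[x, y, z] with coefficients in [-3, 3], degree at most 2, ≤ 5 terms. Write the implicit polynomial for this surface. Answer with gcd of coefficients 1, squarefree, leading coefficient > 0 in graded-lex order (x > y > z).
1. Degree: the surface is flat (a plane), so deg p = 1.
2. From the axis intercepts and sections: it meets the y-axis at y = -2 (among the integer gridlines).
3. Matching integer coefficients to the picture gives p.

3*x + y + 3*z + 2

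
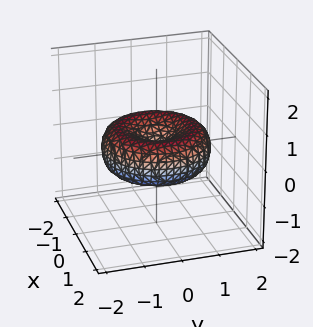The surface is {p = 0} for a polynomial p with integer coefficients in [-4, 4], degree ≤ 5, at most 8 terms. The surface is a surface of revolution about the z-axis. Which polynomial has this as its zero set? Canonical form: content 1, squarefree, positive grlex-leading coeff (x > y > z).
x^4 + 2*x^2*y^2 + y^4 - 2*x^2 - 2*y^2 + 3*z^2

(a) Degree: no degree-3 surface has this shape, so deg p = 4.
(b) Symmetries: the z-axis is an axis of rotation, so x and y enter only as x² + y².
(c) Observable constraints: it crosses the z-axis at the gridline z = 0; it crosses the x-axis at the gridline x = 0.
(d) Putting this together gives p.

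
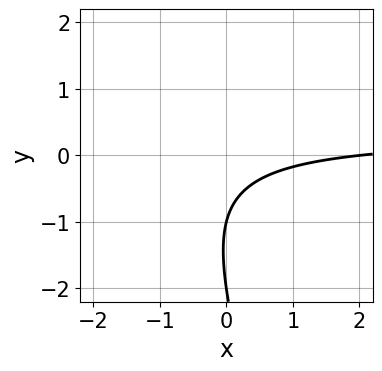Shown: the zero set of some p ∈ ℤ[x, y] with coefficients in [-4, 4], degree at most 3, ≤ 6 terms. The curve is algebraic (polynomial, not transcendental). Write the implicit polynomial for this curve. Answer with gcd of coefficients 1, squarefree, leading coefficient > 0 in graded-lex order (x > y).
3*x*y + y^2 - x + 3*y + 2

The degree is 2 — the shape is more complex than any degree-1 curve.
From the visible intercepts: the y-axis gridline crossings are at y ∈ {-2, -1}; it meets the x-axis at x = 2 (among the integer gridlines).
Together with the visible shape, these determine p as stated.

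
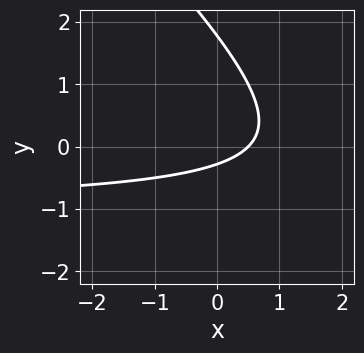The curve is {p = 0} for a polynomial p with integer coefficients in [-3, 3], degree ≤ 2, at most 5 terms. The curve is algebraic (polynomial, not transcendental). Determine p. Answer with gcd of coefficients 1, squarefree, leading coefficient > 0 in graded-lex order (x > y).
1. deg p = 2. The shape is more complex than any degree-1 curve.
2. Solving for integer coefficients yields p as stated.

2*x*y + 2*y^2 + 2*x - 3*y - 1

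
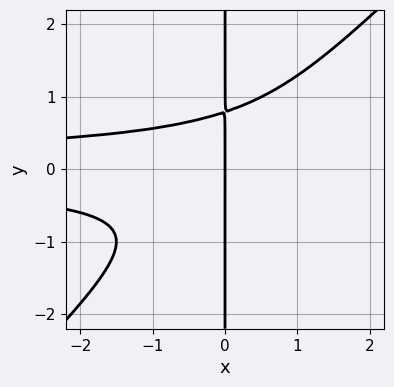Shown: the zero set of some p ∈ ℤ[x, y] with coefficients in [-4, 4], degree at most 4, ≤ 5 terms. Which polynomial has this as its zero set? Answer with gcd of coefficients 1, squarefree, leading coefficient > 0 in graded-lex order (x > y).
2*x^2*y^2 - 2*x*y^3 + x

First, deg p = 4. The shape is more complex than any degree-3 curve.
Next, observable constraints: the visible y-axis segment lies entirely on the curve; it crosses the x-axis at the gridline x = 0.
Finally, the integer polynomial consistent with all of this is the stated p.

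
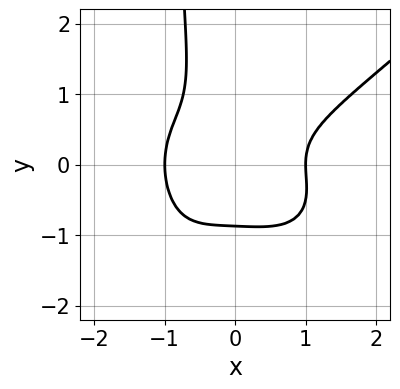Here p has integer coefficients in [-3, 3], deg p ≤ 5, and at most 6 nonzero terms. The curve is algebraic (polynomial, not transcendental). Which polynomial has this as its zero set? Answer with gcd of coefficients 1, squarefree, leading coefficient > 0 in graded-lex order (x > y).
2*x^4 - 3*x*y^3 - 3*x*y^2 - 3*y^3 - 2

1. The degree is 4 — no degree-3 curve has this shape.
2. Against the integer gridlines: among the integer gridlines, it crosses the x-axis at x ∈ {-1, 1}.
3. These observations pin down the coefficients.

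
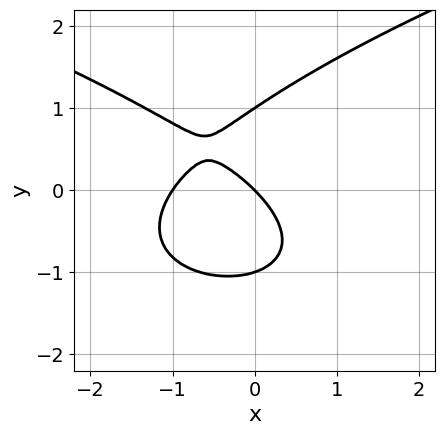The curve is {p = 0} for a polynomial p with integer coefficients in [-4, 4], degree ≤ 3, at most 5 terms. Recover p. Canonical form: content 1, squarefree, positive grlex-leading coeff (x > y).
3*y^3 - 3*x^2 - x*y - 3*x - 3*y

(a) The degree is 3 — the shape is more complex than any degree-2 curve.
(b) Observable constraints: among the integer gridlines, it crosses the x-axis at x ∈ {-1, 0}; the y-axis gridline crossings are at y ∈ {-1, 0, 1}.
(c) Fitting integer coefficients to these (and the overall shape) gives p.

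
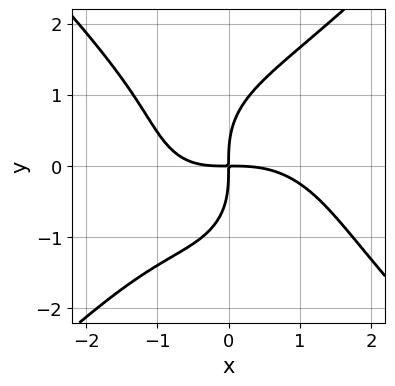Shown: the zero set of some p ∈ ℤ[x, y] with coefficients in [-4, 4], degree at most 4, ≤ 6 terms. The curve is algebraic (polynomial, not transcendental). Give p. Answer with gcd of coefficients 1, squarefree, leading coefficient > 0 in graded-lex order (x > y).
Degree: no degree-3 curve has this shape, so deg p = 4.
Checking where it meets the axes: it crosses the y-axis at the gridline y = 0; it crosses the x-axis at the gridline x = 0.
Putting this together gives p.

x^4 - y^4 + x^2*y + 3*x*y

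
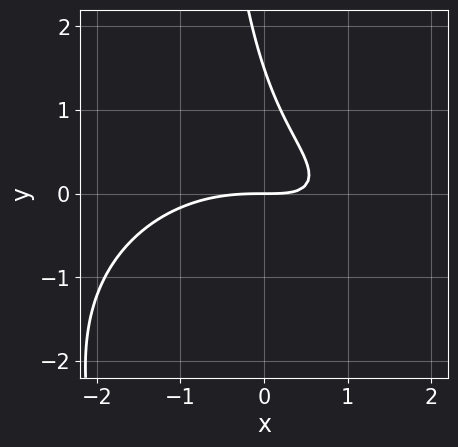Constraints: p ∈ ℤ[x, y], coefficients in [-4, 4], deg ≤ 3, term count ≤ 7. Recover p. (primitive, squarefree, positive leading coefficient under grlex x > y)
x^3 + 2*x*y^2 + 3*x*y + 2*y^2 - 3*y

The degree is 3 — the shape is more complex than any degree-2 curve.
Against the integer gridlines: it meets the x-axis at x = 0 (among the integer gridlines); one y-axis crossing is at y = 0.
These observations pin down the coefficients.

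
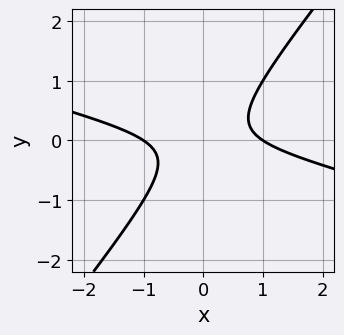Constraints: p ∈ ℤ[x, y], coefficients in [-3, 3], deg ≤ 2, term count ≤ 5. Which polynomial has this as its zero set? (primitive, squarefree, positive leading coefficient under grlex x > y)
x^2 + 3*x*y - 3*y^2 - 1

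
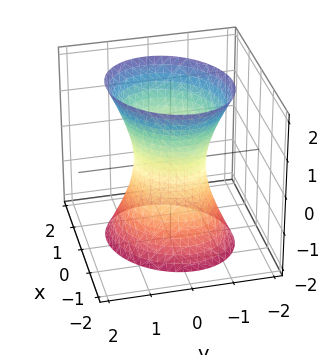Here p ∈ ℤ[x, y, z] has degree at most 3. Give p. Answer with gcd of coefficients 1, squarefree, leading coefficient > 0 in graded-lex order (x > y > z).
3*x^2 - x*y + 3*y^2 - z^2 - 2

Degree: a generic line meets the surface in up to 2 points, so deg p = 2.
Reading off the gridlines: the surface avoids every integer z-axis point in the box.
Together with the visible shape, these determine p as stated.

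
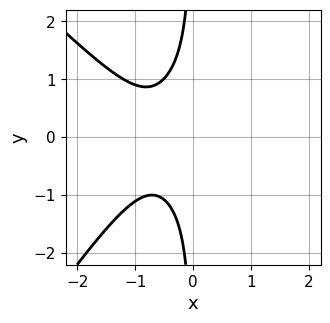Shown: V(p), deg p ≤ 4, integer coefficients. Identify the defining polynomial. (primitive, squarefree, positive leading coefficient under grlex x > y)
3*x^4 + x^3*y - 2*x^2*y^2 + 3*x*y^2 + 2

1. The degree is 4 — the shape is more complex than any degree-3 curve.
2. Observable constraints: it misses every integer gridline on the y-axis; it misses every integer gridline on the x-axis.
3. Solving for integer coefficients yields p as stated.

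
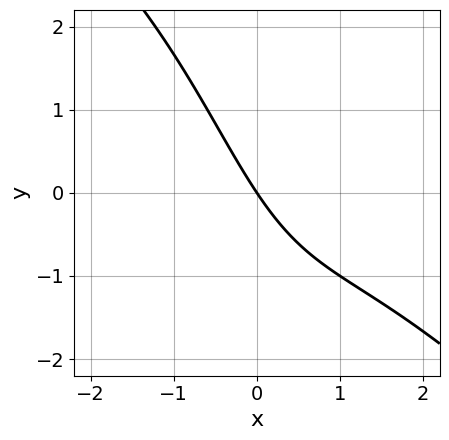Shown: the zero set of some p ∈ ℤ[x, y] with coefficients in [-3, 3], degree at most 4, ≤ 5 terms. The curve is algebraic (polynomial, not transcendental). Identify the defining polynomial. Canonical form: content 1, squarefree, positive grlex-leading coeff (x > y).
x^3 + x^2*y - x^2 + 3*x + 2*y

First, the degree is 3 — the shape is more complex than any degree-2 curve.
Next, from the visible intercepts: one x-axis crossing is at x = 0; one y-axis crossing is at y = 0.
Finally, putting this together gives p.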